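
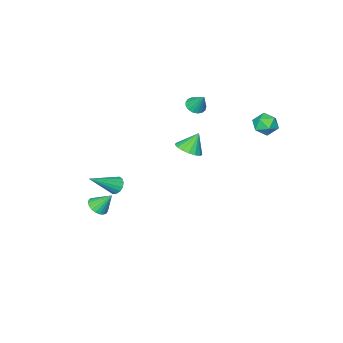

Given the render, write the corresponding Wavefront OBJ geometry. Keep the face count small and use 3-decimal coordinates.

v 3.231 -1.629 -0.745
v 3.511 -1.278 -1.027
v 4.649 -1.951 0.265
v 3.4 -1.133 -0.823
v 3.243 -1.12 -0.598
v 3.083 -1.243 -0.413
v 2.962 -1.47 -0.316
v 2.914 -1.739 -0.335
v 2.951 -1.979 -0.463
v 3.062 -2.125 -0.666
v 3.219 -2.138 -0.891
v 3.379 -2.015 -1.076
v 3.5 -1.788 -1.173
v 3.548 -1.518 -1.155
v -2.791 -2.408 1.914
v -2.235 -2.37 1.862
v -2.749 -1.772 2.846
v -2.327 -2.16 1.723
v -2.525 -2.007 1.628
v -2.784 -1.946 1.598
v -3.045 -1.991 1.64
v -3.248 -2.132 1.745
v -3.346 -2.335 1.889
v -3.317 -2.556 2.038
v -3.167 -2.743 2.159
v -2.932 -2.853 2.224
v -2.664 -2.861 2.217
v -2.425 -2.766 2.141
v -2.27 -2.589 2.013
v -3.456 2.461 3.012
v -3.102 3.017 2.735
v -2.478 1.843 3.025
v -2.124 2.399 2.748
v -2.373 2.431 3.417
v -2.978 2.813 3.409
v -2.602 2.047 2.351
v -3.207 2.429 2.343
v -2.574 2.761 2.327
v -2.432 2.999 2.986
v -3.148 1.861 2.774
v -3.006 2.099 3.433
v -2.538 -2.658 -1.388
v -2.043 -3.134 -1.04
v -3.122 -2.522 -0.372
v -1.891 -2.801 -0.997
v -1.886 -2.436 -1.044
v -2.031 -2.121 -1.169
v -2.293 -1.929 -1.345
v -2.61 -1.905 -1.53
v -2.911 -2.052 -1.683
v -3.126 -2.339 -1.769
v -3.207 -2.698 -1.767
v -3.135 -3.049 -1.679
v -2.925 -3.31 -1.524
v -2.627 -3.421 -1.337
v -2.309 -3.358 -1.163
v 3.282 -2.955 -2.977
v 3.823 -2.983 -2.718
v 2.878 -2.365 -2.063
v 3.839 -2.771 -2.848
v 3.759 -2.591 -3.001
v 3.596 -2.473 -3.149
v 3.379 -2.439 -3.267
v 3.145 -2.494 -3.335
v 2.935 -2.628 -3.341
v 2.785 -2.819 -3.284
v 2.721 -3.034 -3.174
v 2.754 -3.235 -3.03
v 2.879 -3.387 -2.876
v 3.073 -3.465 -2.74
v 3.303 -3.454 -2.645
v 3.53 -3.357 -2.607
v 3.714 -3.191 -2.633
f 2 1 4
f 2 4 3
f 4 1 5
f 4 5 3
f 5 1 6
f 5 6 3
f 6 1 7
f 6 7 3
f 7 1 8
f 7 8 3
f 8 1 9
f 8 9 3
f 9 1 10
f 9 10 3
f 10 1 11
f 10 11 3
f 11 1 12
f 11 12 3
f 12 1 13
f 12 13 3
f 13 1 14
f 13 14 3
f 14 1 2
f 14 2 3
f 16 15 18
f 16 18 17
f 18 15 19
f 18 19 17
f 19 15 20
f 19 20 17
f 20 15 21
f 20 21 17
f 21 15 22
f 21 22 17
f 22 15 23
f 22 23 17
f 23 15 24
f 23 24 17
f 24 15 25
f 24 25 17
f 25 15 26
f 25 26 17
f 26 15 27
f 26 27 17
f 27 15 28
f 27 28 17
f 28 15 29
f 28 29 17
f 29 15 16
f 29 16 17
f 30 41 35
f 30 35 31
f 30 31 37
f 30 37 40
f 30 40 41
f 31 35 39
f 35 41 34
f 41 40 32
f 40 37 36
f 37 31 38
f 33 39 34
f 33 34 32
f 33 32 36
f 33 36 38
f 33 38 39
f 34 39 35
f 32 34 41
f 36 32 40
f 38 36 37
f 39 38 31
f 43 42 45
f 43 45 44
f 45 42 46
f 45 46 44
f 46 42 47
f 46 47 44
f 47 42 48
f 47 48 44
f 48 42 49
f 48 49 44
f 49 42 50
f 49 50 44
f 50 42 51
f 50 51 44
f 51 42 52
f 51 52 44
f 52 42 53
f 52 53 44
f 53 42 54
f 53 54 44
f 54 42 55
f 54 55 44
f 55 42 56
f 55 56 44
f 56 42 43
f 56 43 44
f 58 57 60
f 58 60 59
f 60 57 61
f 60 61 59
f 61 57 62
f 61 62 59
f 62 57 63
f 62 63 59
f 63 57 64
f 63 64 59
f 64 57 65
f 64 65 59
f 65 57 66
f 65 66 59
f 66 57 67
f 66 67 59
f 67 57 68
f 67 68 59
f 68 57 69
f 68 69 59
f 69 57 70
f 69 70 59
f 70 57 71
f 70 71 59
f 71 57 72
f 71 72 59
f 72 57 73
f 72 73 59
f 73 57 58
f 73 58 59



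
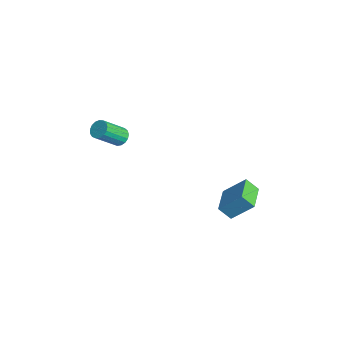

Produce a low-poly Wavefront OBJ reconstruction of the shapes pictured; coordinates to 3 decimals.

v -4.049 -2.05 2.659
v -3.643 -2.388 2.247
v -3.405 -3.809 3.649
v -3.811 -3.47 4.061
v -3.445 -2.195 2.409
v -3.207 -3.616 3.811
v -3.385 -1.969 2.628
v -3.147 -3.39 4.03
v -3.477 -1.761 2.854
v -3.239 -3.182 4.256
v -3.7 -1.619 3.036
v -3.462 -3.04 4.438
v -4.003 -1.576 3.131
v -3.765 -2.997 4.533
v -4.317 -1.642 3.118
v -4.079 -3.062 4.52
v -4.569 -1.8 3
v -4.331 -3.221 4.402
v -4.702 -2.016 2.804
v -4.464 -3.437 4.206
v -4.686 -2.24 2.574
v -4.448 -3.661 3.976
v -4.523 -2.42 2.364
v -4.285 -3.841 3.766
v -4.252 -2.515 2.222
v -4.014 -3.936 3.624
v -3.934 -2.504 2.18
v -3.697 -3.924 3.582
v 2.875 2.486 0.918
v 2.448 1.867 1.679
v 3.519 3.638 2.215
v 3.092 3.019 2.976
v 4.428 1.521 1.004
v 4.001 0.902 1.765
v 5.072 2.673 2.301
v 4.645 2.054 3.062
f 2 1 5
f 2 5 3
f 3 5 6
f 3 6 4
f 5 1 7
f 5 7 6
f 6 7 8
f 6 8 4
f 7 1 9
f 7 9 8
f 8 9 10
f 8 10 4
f 9 1 11
f 9 11 10
f 10 11 12
f 10 12 4
f 11 1 13
f 11 13 12
f 12 13 14
f 12 14 4
f 13 1 15
f 13 15 14
f 14 15 16
f 14 16 4
f 15 1 17
f 15 17 16
f 16 17 18
f 16 18 4
f 17 1 19
f 17 19 18
f 18 19 20
f 18 20 4
f 19 1 21
f 19 21 20
f 20 21 22
f 20 22 4
f 21 1 23
f 21 23 22
f 22 23 24
f 22 24 4
f 23 1 25
f 23 25 24
f 24 25 26
f 24 26 4
f 25 1 27
f 25 27 26
f 26 27 28
f 26 28 4
f 27 1 2
f 27 2 28
f 28 2 3
f 28 3 4
f 30 32 29
f 33 30 29
f 29 32 31
f 31 33 29
f 30 36 32
f 34 30 33
f 34 36 30
f 32 36 31
f 35 33 31
f 31 36 35
f 35 34 33
f 36 34 35



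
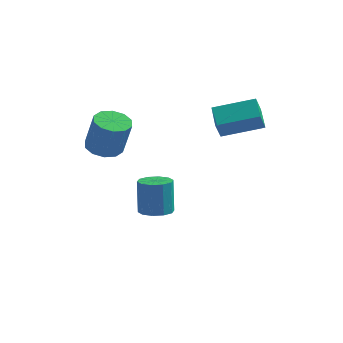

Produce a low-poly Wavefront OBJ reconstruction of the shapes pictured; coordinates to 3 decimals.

v -1.215 -2.926 1.991
v -0.543 -3.374 1.76
v -0.072 -3.542 3.458
v -0.745 -3.094 3.689
v -0.406 -2.874 1.772
v 0.065 -3.041 3.47
v -0.578 -2.393 1.867
v -0.107 -2.561 3.565
v -0.994 -2.116 2.009
v -0.523 -2.284 3.707
v -1.494 -2.149 2.145
v -1.023 -2.316 3.843
v -1.888 -2.478 2.222
v -1.417 -2.646 3.92
v -2.025 -2.979 2.21
v -1.554 -3.146 3.908
v -1.853 -3.459 2.115
v -1.382 -3.627 3.813
v -1.437 -3.736 1.973
v -0.966 -3.904 3.671
v -0.937 -3.704 1.837
v -0.466 -3.871 3.535
v 0.368 -0.811 -2.955
v 1.089 -0.489 -2.961
v 0.933 -0.107 -1.291
v 0.212 -0.429 -1.285
v 0.767 -0.139 -3.071
v 0.611 0.243 -1.401
v 0.292 -0.046 -3.137
v 0.136 0.336 -1.467
v -0.154 -0.245 -3.133
v -0.31 0.137 -1.463
v -0.4 -0.66 -3.061
v -0.556 -0.278 -1.391
v -0.353 -1.133 -2.949
v -0.509 -0.751 -1.279
v -0.031 -1.483 -2.839
v -0.187 -1.101 -1.169
v 0.444 -1.576 -2.773
v 0.288 -1.194 -1.103
v 0.89 -1.377 -2.777
v 0.734 -0.995 -1.107
v 1.136 -0.962 -2.849
v 0.98 -0.58 -1.179
v 3.195 -0.692 2.123
v 3.068 -1.087 2.967
v 2.715 0.399 2.561
v 2.588 0.005 3.405
v 4.972 -0.125 2.655
v 4.845 -0.519 3.499
v 4.492 0.967 3.093
v 4.365 0.572 3.937
f 2 1 5
f 2 5 3
f 3 5 6
f 3 6 4
f 5 1 7
f 5 7 6
f 6 7 8
f 6 8 4
f 7 1 9
f 7 9 8
f 8 9 10
f 8 10 4
f 9 1 11
f 9 11 10
f 10 11 12
f 10 12 4
f 11 1 13
f 11 13 12
f 12 13 14
f 12 14 4
f 13 1 15
f 13 15 14
f 14 15 16
f 14 16 4
f 15 1 17
f 15 17 16
f 16 17 18
f 16 18 4
f 17 1 19
f 17 19 18
f 18 19 20
f 18 20 4
f 19 1 21
f 19 21 20
f 20 21 22
f 20 22 4
f 21 1 2
f 21 2 22
f 22 2 3
f 22 3 4
f 24 23 27
f 24 27 25
f 25 27 28
f 25 28 26
f 27 23 29
f 27 29 28
f 28 29 30
f 28 30 26
f 29 23 31
f 29 31 30
f 30 31 32
f 30 32 26
f 31 23 33
f 31 33 32
f 32 33 34
f 32 34 26
f 33 23 35
f 33 35 34
f 34 35 36
f 34 36 26
f 35 23 37
f 35 37 36
f 36 37 38
f 36 38 26
f 37 23 39
f 37 39 38
f 38 39 40
f 38 40 26
f 39 23 41
f 39 41 40
f 40 41 42
f 40 42 26
f 41 23 43
f 41 43 42
f 42 43 44
f 42 44 26
f 43 23 24
f 43 24 44
f 44 24 25
f 44 25 26
f 46 48 45
f 49 46 45
f 45 48 47
f 47 49 45
f 46 52 48
f 50 46 49
f 50 52 46
f 48 52 47
f 51 49 47
f 47 52 51
f 51 50 49
f 52 50 51



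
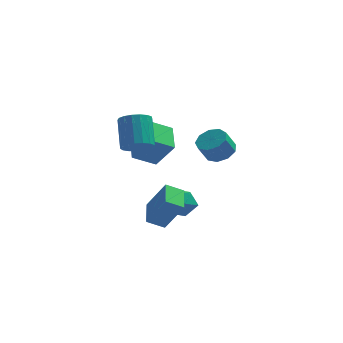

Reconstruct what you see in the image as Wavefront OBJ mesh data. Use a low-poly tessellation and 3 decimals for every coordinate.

v -1.77 -0.367 2.078
v -1.035 -0.784 2.611
v -1.294 0.709 4.136
v -2.03 1.127 3.602
v -0.809 -0.464 2.336
v -1.069 1.03 3.861
v -0.804 -0.121 2.002
v -1.063 1.372 3.527
v -1.02 0.165 1.685
v -1.279 1.658 3.209
v -1.408 0.329 1.458
v -1.667 1.823 2.982
v -1.879 0.334 1.373
v -2.138 1.828 2.897
v -2.325 0.179 1.449
v -2.584 1.672 2.974
v -2.644 -0.102 1.67
v -2.903 1.392 3.194
v -2.763 -0.443 1.984
v -3.022 1.05 3.508
v -2.655 -0.767 2.319
v -2.914 0.727 3.844
v -2.343 -0.999 2.599
v -2.603 0.495 4.124
v -1.901 -1.086 2.76
v -2.16 0.407 4.285
v -1.429 -1.008 2.764
v -1.688 0.485 4.289
v -0.012 -4.357 -2.068
v -1.027 -4.534 -1.513
v -0.097 -2.701 -1.694
v -1.112 -2.878 -1.14
v 1.072 -4.722 -0.2
v 0.057 -4.899 0.354
v 0.987 -3.066 0.173
v -0.028 -3.243 0.728
v -0.942 2.812 -1.089
v -2.33 2.363 -0.296
v -1.171 4.65 -0.449
v -2.559 4.201 0.344
v 0.179 2.359 0.616
v -1.209 1.91 1.409
v -0.05 4.197 1.256
v -1.438 3.748 2.049
v 0.365 1.233 -3.327
v 1.16 0.62 -3.733
v 0.14 0.08 -2.027
v 0.935 -0.533 -2.433
v 1.164 0.429 -1.991
v 1.304 1.141 -2.795
v -0.004 -0.441 -2.965
v 0.136 0.271 -3.769
v 0.932 -0.415 -3.509
v 1.654 0.123 -2.907
v -0.354 0.577 -2.853
v 0.368 1.115 -2.251
v 2.963 -2.326 2.978
v 3.785 -2.763 3.212
v 3.259 -3.152 4.336
v 2.437 -2.714 4.102
v 3.791 -2.143 3.429
v 3.265 -2.532 4.552
v 3.409 -1.609 3.435
v 2.883 -1.997 4.558
v 2.819 -1.41 3.227
v 2.293 -1.798 4.351
v 2.296 -1.64 2.903
v 1.77 -2.028 4.027
v 2.085 -2.19 2.614
v 1.559 -2.578 3.738
v 2.285 -2.804 2.495
v 1.759 -3.193 3.619
v 2.802 -3.195 2.603
v 2.276 -3.583 3.726
v 3.395 -3.178 2.886
v 2.868 -3.567 4.009
f 2 1 5
f 2 5 3
f 3 5 6
f 3 6 4
f 5 1 7
f 5 7 6
f 6 7 8
f 6 8 4
f 7 1 9
f 7 9 8
f 8 9 10
f 8 10 4
f 9 1 11
f 9 11 10
f 10 11 12
f 10 12 4
f 11 1 13
f 11 13 12
f 12 13 14
f 12 14 4
f 13 1 15
f 13 15 14
f 14 15 16
f 14 16 4
f 15 1 17
f 15 17 16
f 16 17 18
f 16 18 4
f 17 1 19
f 17 19 18
f 18 19 20
f 18 20 4
f 19 1 21
f 19 21 20
f 20 21 22
f 20 22 4
f 21 1 23
f 21 23 22
f 22 23 24
f 22 24 4
f 23 1 25
f 23 25 24
f 24 25 26
f 24 26 4
f 25 1 27
f 25 27 26
f 26 27 28
f 26 28 4
f 27 1 2
f 27 2 28
f 28 2 3
f 28 3 4
f 30 32 29
f 33 30 29
f 29 32 31
f 31 33 29
f 30 36 32
f 34 30 33
f 34 36 30
f 32 36 31
f 35 33 31
f 31 36 35
f 35 34 33
f 36 34 35
f 38 40 37
f 41 38 37
f 37 40 39
f 39 41 37
f 38 44 40
f 42 38 41
f 42 44 38
f 40 44 39
f 43 41 39
f 39 44 43
f 43 42 41
f 44 42 43
f 45 56 50
f 45 50 46
f 45 46 52
f 45 52 55
f 45 55 56
f 46 50 54
f 50 56 49
f 56 55 47
f 55 52 51
f 52 46 53
f 48 54 49
f 48 49 47
f 48 47 51
f 48 51 53
f 48 53 54
f 49 54 50
f 47 49 56
f 51 47 55
f 53 51 52
f 54 53 46
f 58 57 61
f 58 61 59
f 59 61 62
f 59 62 60
f 61 57 63
f 61 63 62
f 62 63 64
f 62 64 60
f 63 57 65
f 63 65 64
f 64 65 66
f 64 66 60
f 65 57 67
f 65 67 66
f 66 67 68
f 66 68 60
f 67 57 69
f 67 69 68
f 68 69 70
f 68 70 60
f 69 57 71
f 69 71 70
f 70 71 72
f 70 72 60
f 71 57 73
f 71 73 72
f 72 73 74
f 72 74 60
f 73 57 75
f 73 75 74
f 74 75 76
f 74 76 60
f 75 57 58
f 75 58 76
f 76 58 59
f 76 59 60



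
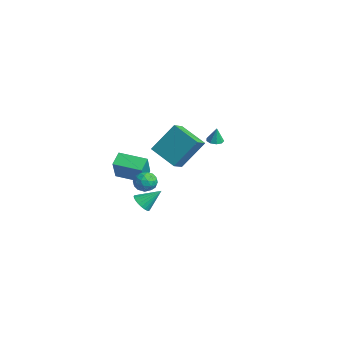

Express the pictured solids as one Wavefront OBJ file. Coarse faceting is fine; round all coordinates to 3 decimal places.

v -3.71 -1.928 -2.281
v -4.312 -1.316 -1.729
v -2.543 -0.564 -2.519
v -3.145 0.047 -1.967
v -2.815 -2.427 -0.753
v -3.417 -1.816 -0.201
v -1.648 -1.064 -0.991
v -2.25 -0.452 -0.439
v -2.945 -0.577 -4.475
v -2.284 -0.871 -4.376
v -2.595 0.537 -3.485
v -2.234 -0.694 -4.594
v -2.292 -0.499 -4.793
v -2.45 -0.316 -4.943
v -2.683 -0.172 -5.023
v -2.956 -0.09 -5.019
v -3.227 -0.083 -4.932
v -3.455 -0.15 -4.775
v -3.605 -0.283 -4.573
v -3.655 -0.46 -4.356
v -3.597 -0.655 -4.156
v -3.439 -0.838 -4.006
v -3.206 -0.982 -3.926
v -2.933 -1.064 -3.931
v -2.662 -1.071 -4.017
v -2.434 -1.004 -4.174
v 0.196 -1.283 -1.074
v 0.577 -1.026 -0.472
v 0.683 -2.394 -0.908
v 1.064 -2.137 -0.306
v 0.311 -2.205 -0.276
v 0.009 -1.518 -0.379
v 1.251 -1.902 -1.001
v 0.949 -1.215 -1.104
v 1.228 -1.408 -0.427
v 0.647 -1.596 0.021
v 0.613 -1.824 -1.401
v 0.032 -2.012 -0.953
v 0.344 -1.057 -0.788
v 0.916 -2.363 -0.592
v 0.474 -2.403 -0.575
v 0.697 -2.252 -0.221
v 0.01 -1.346 -0.733
v 0.234 -1.195 -0.379
v 0.077 -1.889 -0.264
v 1.026 -2.225 -1.001
v 1.25 -2.074 -0.647
v 0.563 -1.168 -1.159
v 0.786 -1.017 -0.805
v 1.183 -1.531 -1.116
v 0.95 -1.13 -0.407
v 1.237 -1.784 -0.31
v 1.347 -1.645 -0.718
v 1.17 -1.241 -0.778
v 0.609 -1.241 -0.144
v 0.895 -1.894 -0.046
v 0.452 -1.934 -0.029
v 0.275 -1.53 -0.09
v 0.992 -1.466 -0.118
v 0.365 -1.526 -1.334
v 0.651 -2.179 -1.236
v 0.985 -1.89 -1.29
v 0.808 -1.486 -1.351
v 0.023 -1.636 -1.07
v 0.31 -2.29 -0.973
v 0.09 -2.179 -0.602
v -0.087 -1.775 -0.662
v 0.268 -1.954 -1.262
v 0.142 2.791 1.601
v 0.641 2.66 1.53
v 0.298 2.829 2.619
v 0.606 3.014 1.522
v 0.354 3.263 1.551
v 0.004 3.292 1.604
v -0.282 3.087 1.655
v -0.369 2.743 1.681
v -0.217 2.421 1.67
v 0.104 2.273 1.626
v 0.442 2.367 1.571
v 2.516 -2.074 2.888
v 2.745 -0.788 4.609
v 1.978 -1.385 2.445
v 2.206 -0.1 4.166
v 4.074 -1.34 2.134
v 4.302 -0.055 3.855
v 3.535 -0.652 1.691
v 3.764 0.634 3.412
f 2 4 1
f 5 2 1
f 1 4 3
f 3 5 1
f 2 8 4
f 6 2 5
f 6 8 2
f 4 8 3
f 7 5 3
f 3 8 7
f 7 6 5
f 8 6 7
f 10 9 12
f 10 12 11
f 12 9 13
f 12 13 11
f 13 9 14
f 13 14 11
f 14 9 15
f 14 15 11
f 15 9 16
f 15 16 11
f 16 9 17
f 16 17 11
f 17 9 18
f 17 18 11
f 18 9 19
f 18 19 11
f 19 9 20
f 19 20 11
f 20 9 21
f 20 21 11
f 21 9 22
f 21 22 11
f 22 9 23
f 22 23 11
f 23 9 24
f 23 24 11
f 24 9 25
f 24 25 11
f 25 9 26
f 25 26 11
f 26 9 10
f 26 10 11
f 27 64 43
f 64 38 67
f 43 67 32
f 64 67 43
f 27 43 39
f 43 32 44
f 39 44 28
f 43 44 39
f 27 39 48
f 39 28 49
f 48 49 34
f 39 49 48
f 27 48 60
f 48 34 63
f 60 63 37
f 48 63 60
f 27 60 64
f 60 37 68
f 64 68 38
f 60 68 64
f 28 44 55
f 44 32 58
f 55 58 36
f 44 58 55
f 32 67 45
f 67 38 66
f 45 66 31
f 67 66 45
f 38 68 65
f 68 37 61
f 65 61 29
f 68 61 65
f 37 63 62
f 63 34 50
f 62 50 33
f 63 50 62
f 34 49 54
f 49 28 51
f 54 51 35
f 49 51 54
f 30 56 42
f 56 36 57
f 42 57 31
f 56 57 42
f 30 42 40
f 42 31 41
f 40 41 29
f 42 41 40
f 30 40 47
f 40 29 46
f 47 46 33
f 40 46 47
f 30 47 52
f 47 33 53
f 52 53 35
f 47 53 52
f 30 52 56
f 52 35 59
f 56 59 36
f 52 59 56
f 31 57 45
f 57 36 58
f 45 58 32
f 57 58 45
f 29 41 65
f 41 31 66
f 65 66 38
f 41 66 65
f 33 46 62
f 46 29 61
f 62 61 37
f 46 61 62
f 35 53 54
f 53 33 50
f 54 50 34
f 53 50 54
f 36 59 55
f 59 35 51
f 55 51 28
f 59 51 55
f 70 69 72
f 70 72 71
f 72 69 73
f 72 73 71
f 73 69 74
f 73 74 71
f 74 69 75
f 74 75 71
f 75 69 76
f 75 76 71
f 76 69 77
f 76 77 71
f 77 69 78
f 77 78 71
f 78 69 79
f 78 79 71
f 79 69 70
f 79 70 71
f 81 83 80
f 84 81 80
f 80 83 82
f 82 84 80
f 81 87 83
f 85 81 84
f 85 87 81
f 83 87 82
f 86 84 82
f 82 87 86
f 86 85 84
f 87 85 86



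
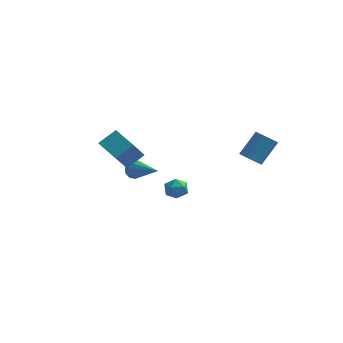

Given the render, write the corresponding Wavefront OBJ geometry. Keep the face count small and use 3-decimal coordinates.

v -0.765 -3.037 2.59
v -0.923 -3.967 3.769
v -1.995 -2.333 2.981
v -2.153 -3.263 4.16
v -0.147 -2.317 3.24
v -0.305 -3.247 4.419
v -1.377 -1.613 3.631
v -1.535 -2.543 4.81
v 3.527 2.736 0.911
v 4.122 2.453 0.875
v 4.648 3.401 2.092
v 4.053 3.684 2.129
v 4.148 2.663 0.7
v 4.674 3.611 1.917
v 4.066 2.886 0.562
v 4.593 3.834 1.779
v 3.891 3.082 0.484
v 4.418 4.03 1.701
v 3.653 3.219 0.48
v 4.18 4.167 1.697
v 3.394 3.273 0.551
v 3.92 4.221 1.768
v 3.157 3.233 0.684
v 3.683 4.181 1.901
v 2.984 3.108 0.857
v 3.511 4.056 2.074
v 2.905 2.918 1.039
v 3.432 3.866 2.256
v 2.934 2.697 1.198
v 3.46 3.645 2.416
v 3.065 2.482 1.309
v 3.591 3.43 2.526
v 3.276 2.312 1.35
v 3.802 3.26 2.567
v 3.53 2.215 1.316
v 4.057 3.163 2.533
v 3.784 2.208 1.212
v 4.31 3.155 2.429
v 3.993 2.292 1.056
v 4.52 3.24 2.273
v -3.355 3.818 -2.073
v -3.05 3.947 -2.609
v -1.645 2.962 -1.307
v -3.006 4.251 -2.369
v -3.094 4.389 -2.016
v -3.283 4.309 -1.685
v -3.499 4.042 -1.502
v -3.66 3.689 -1.537
v -3.704 3.386 -1.776
v -3.616 3.247 -2.129
v -3.427 3.327 -2.461
v -3.211 3.594 -2.644
v 0.096 0.929 -0.44
v 0.503 0.935 -1.003
v 0.337 -0.155 -0.277
v 0.744 -0.149 -0.84
v 0.933 0.201 -0.271
v 0.784 0.871 -0.372
v 0.056 -0.091 -0.908
v -0.093 0.579 -1.009
v 0.478 0.305 -1.292
v 1.02 0.485 -0.898
v -0.18 0.295 -0.382
v 0.362 0.475 0.012
f 2 4 1
f 5 2 1
f 1 4 3
f 3 5 1
f 2 8 4
f 6 2 5
f 6 8 2
f 4 8 3
f 7 5 3
f 3 8 7
f 7 6 5
f 8 6 7
f 10 9 13
f 10 13 11
f 11 13 14
f 11 14 12
f 13 9 15
f 13 15 14
f 14 15 16
f 14 16 12
f 15 9 17
f 15 17 16
f 16 17 18
f 16 18 12
f 17 9 19
f 17 19 18
f 18 19 20
f 18 20 12
f 19 9 21
f 19 21 20
f 20 21 22
f 20 22 12
f 21 9 23
f 21 23 22
f 22 23 24
f 22 24 12
f 23 9 25
f 23 25 24
f 24 25 26
f 24 26 12
f 25 9 27
f 25 27 26
f 26 27 28
f 26 28 12
f 27 9 29
f 27 29 28
f 28 29 30
f 28 30 12
f 29 9 31
f 29 31 30
f 30 31 32
f 30 32 12
f 31 9 33
f 31 33 32
f 32 33 34
f 32 34 12
f 33 9 35
f 33 35 34
f 34 35 36
f 34 36 12
f 35 9 37
f 35 37 36
f 36 37 38
f 36 38 12
f 37 9 39
f 37 39 38
f 38 39 40
f 38 40 12
f 39 9 10
f 39 10 40
f 40 10 11
f 40 11 12
f 42 41 44
f 42 44 43
f 44 41 45
f 44 45 43
f 45 41 46
f 45 46 43
f 46 41 47
f 46 47 43
f 47 41 48
f 47 48 43
f 48 41 49
f 48 49 43
f 49 41 50
f 49 50 43
f 50 41 51
f 50 51 43
f 51 41 52
f 51 52 43
f 52 41 42
f 52 42 43
f 53 64 58
f 53 58 54
f 53 54 60
f 53 60 63
f 53 63 64
f 54 58 62
f 58 64 57
f 64 63 55
f 63 60 59
f 60 54 61
f 56 62 57
f 56 57 55
f 56 55 59
f 56 59 61
f 56 61 62
f 57 62 58
f 55 57 64
f 59 55 63
f 61 59 60
f 62 61 54



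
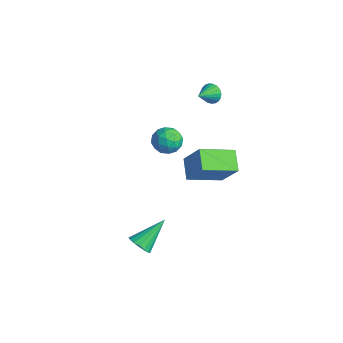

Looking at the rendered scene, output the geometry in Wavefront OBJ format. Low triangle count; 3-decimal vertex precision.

v 3.502 -4.756 -2.502
v 4.193 -4.871 -2.263
v 3.338 -3.124 -1.238
v 4.234 -4.653 -2.54
v 4.107 -4.458 -2.807
v 3.842 -4.332 -3.005
v 3.498 -4.303 -3.087
v 3.156 -4.377 -3.035
v 2.893 -4.538 -2.861
v 2.769 -4.749 -2.605
v 2.814 -4.962 -2.325
v 3.016 -5.127 -2.086
v 3.329 -5.207 -1.942
v 3.682 -5.184 -1.926
v 3.994 -5.062 -2.042
v 0.824 -0.522 0.73
v 1.981 -0.228 2.359
v 1.241 1.451 0.077
v 2.399 1.745 1.706
v 1.921 -0.985 0.034
v 3.079 -0.691 1.663
v 2.339 0.988 -0.619
v 3.496 1.282 1.01
v -3.058 3.519 1.681
v -2.754 3.345 1.087
v -2.662 2.441 2.199
v -2.544 3.487 1.222
v -2.423 3.634 1.436
v -2.412 3.762 1.693
v -2.512 3.847 1.947
v -2.707 3.876 2.156
v -2.963 3.843 2.283
v -3.235 3.754 2.305
v -3.476 3.625 2.219
v -3.645 3.477 2.041
v -3.712 3.336 1.8
v -3.667 3.227 1.538
v -3.516 3.169 1.302
v -3.285 3.171 1.13
v -3.016 3.233 1.054
v -1.566 0.174 0.978
v -1.085 0.06 0.196
v -0.935 -1.06 1.544
v -0.454 -1.174 0.762
v -0.259 -0.468 1.328
v -0.649 0.295 0.977
v -1.371 -1.295 0.763
v -1.761 -0.532 0.412
v -0.964 -0.847 0.063
v -0.277 -0.336 0.412
v -1.743 -0.664 1.328
v -1.056 -0.153 1.677
v -1.381 0.225 0.537
v -0.639 -1.225 1.203
v -0.525 -0.81 1.535
v -0.242 -0.877 1.076
v -1.124 0.363 0.996
v -0.841 0.297 0.537
v -0.356 -0.014 1.202
v -1.179 -1.297 1.203
v -0.896 -1.363 0.744
v -1.778 -0.123 0.664
v -1.495 -0.19 0.205
v -1.664 -0.986 0.538
v -1.027 -0.375 -0.001
v -0.656 -1.1 0.332
v -1.196 -1.172 0.332
v -1.425 -0.723 0.127
v -0.623 -0.074 0.204
v -0.252 -0.799 0.537
v -0.138 -0.384 0.87
v -0.367 0.064 0.664
v -0.552 -0.608 0.126
v -1.768 -0.201 1.203
v -1.397 -0.926 1.536
v -1.653 -1.064 1.076
v -1.882 -0.616 0.87
v -1.364 0.1 1.408
v -0.993 -0.625 1.741
v -0.595 -0.277 1.613
v -0.824 0.172 1.408
v -1.468 -0.392 1.614
f 2 1 4
f 2 4 3
f 4 1 5
f 4 5 3
f 5 1 6
f 5 6 3
f 6 1 7
f 6 7 3
f 7 1 8
f 7 8 3
f 8 1 9
f 8 9 3
f 9 1 10
f 9 10 3
f 10 1 11
f 10 11 3
f 11 1 12
f 11 12 3
f 12 1 13
f 12 13 3
f 13 1 14
f 13 14 3
f 14 1 15
f 14 15 3
f 15 1 2
f 15 2 3
f 17 19 16
f 20 17 16
f 16 19 18
f 18 20 16
f 17 23 19
f 21 17 20
f 21 23 17
f 19 23 18
f 22 20 18
f 18 23 22
f 22 21 20
f 23 21 22
f 25 24 27
f 25 27 26
f 27 24 28
f 27 28 26
f 28 24 29
f 28 29 26
f 29 24 30
f 29 30 26
f 30 24 31
f 30 31 26
f 31 24 32
f 31 32 26
f 32 24 33
f 32 33 26
f 33 24 34
f 33 34 26
f 34 24 35
f 34 35 26
f 35 24 36
f 35 36 26
f 36 24 37
f 36 37 26
f 37 24 38
f 37 38 26
f 38 24 39
f 38 39 26
f 39 24 40
f 39 40 26
f 40 24 25
f 40 25 26
f 41 78 57
f 78 52 81
f 57 81 46
f 78 81 57
f 41 57 53
f 57 46 58
f 53 58 42
f 57 58 53
f 41 53 62
f 53 42 63
f 62 63 48
f 53 63 62
f 41 62 74
f 62 48 77
f 74 77 51
f 62 77 74
f 41 74 78
f 74 51 82
f 78 82 52
f 74 82 78
f 42 58 69
f 58 46 72
f 69 72 50
f 58 72 69
f 46 81 59
f 81 52 80
f 59 80 45
f 81 80 59
f 52 82 79
f 82 51 75
f 79 75 43
f 82 75 79
f 51 77 76
f 77 48 64
f 76 64 47
f 77 64 76
f 48 63 68
f 63 42 65
f 68 65 49
f 63 65 68
f 44 70 56
f 70 50 71
f 56 71 45
f 70 71 56
f 44 56 54
f 56 45 55
f 54 55 43
f 56 55 54
f 44 54 61
f 54 43 60
f 61 60 47
f 54 60 61
f 44 61 66
f 61 47 67
f 66 67 49
f 61 67 66
f 44 66 70
f 66 49 73
f 70 73 50
f 66 73 70
f 45 71 59
f 71 50 72
f 59 72 46
f 71 72 59
f 43 55 79
f 55 45 80
f 79 80 52
f 55 80 79
f 47 60 76
f 60 43 75
f 76 75 51
f 60 75 76
f 49 67 68
f 67 47 64
f 68 64 48
f 67 64 68
f 50 73 69
f 73 49 65
f 69 65 42
f 73 65 69



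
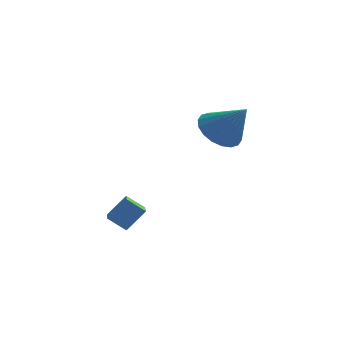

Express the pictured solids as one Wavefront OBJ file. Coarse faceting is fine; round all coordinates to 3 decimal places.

v -1.261 -1.554 -3.636
v -0.514 -1.235 -2.739
v -1.339 -0.294 -4.02
v -0.591 0.025 -3.123
v -0.509 -1.685 -4.217
v 0.239 -1.366 -3.32
v -0.586 -0.425 -4.601
v 0.161 -0.106 -3.704
v 3.114 -0.065 0.603
v 3.55 -0.759 -0.054
v 4.146 -0.735 1.997
v 3.835 -0.39 -0.088
v 3.977 0.043 0.015
v 3.948 0.455 0.234
v 3.754 0.763 0.526
v 3.433 0.908 0.833
v 3.048 0.86 1.095
v 2.677 0.628 1.259
v 2.392 0.259 1.293
v 2.25 -0.174 1.19
v 2.279 -0.586 0.971
v 2.474 -0.894 0.679
v 2.795 -1.039 0.372
v 3.179 -0.991 0.11
f 2 4 1
f 5 2 1
f 1 4 3
f 3 5 1
f 2 8 4
f 6 2 5
f 6 8 2
f 4 8 3
f 7 5 3
f 3 8 7
f 7 6 5
f 8 6 7
f 10 9 12
f 10 12 11
f 12 9 13
f 12 13 11
f 13 9 14
f 13 14 11
f 14 9 15
f 14 15 11
f 15 9 16
f 15 16 11
f 16 9 17
f 16 17 11
f 17 9 18
f 17 18 11
f 18 9 19
f 18 19 11
f 19 9 20
f 19 20 11
f 20 9 21
f 20 21 11
f 21 9 22
f 21 22 11
f 22 9 23
f 22 23 11
f 23 9 24
f 23 24 11
f 24 9 10
f 24 10 11



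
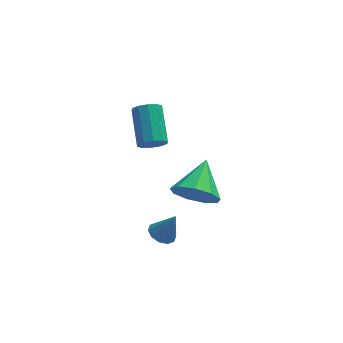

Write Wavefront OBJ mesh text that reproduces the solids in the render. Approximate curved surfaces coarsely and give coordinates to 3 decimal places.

v -0.371 -1.437 -2.328
v 0.53 -1.55 -2.893
v 0.311 0.037 -1.532
v 0.056 -1.131 -3.261
v -0.619 -0.856 -3.192
v -1.178 -0.853 -2.719
v -1.359 -1.123 -2.064
v -1.078 -1.54 -1.532
v -0.467 -1.909 -1.373
v 0.19 -2.058 -1.661
v 0.583 -1.916 -2.261
v -1.901 -2.766 -3.294
v -1.34 -2.788 -3.556
v -1.359 -2.834 -2.126
v -1.427 -2.42 -3.494
v -1.696 -2.184 -3.356
v -2.043 -2.171 -3.194
v -2.336 -2.385 -3.071
v -2.463 -2.744 -3.032
v -2.375 -3.112 -3.094
v -2.107 -3.348 -3.233
v -1.76 -3.361 -3.394
v -1.467 -3.148 -3.518
v -1.716 1.559 -1.722
v -1.323 1.295 -1.263
v -1.351 2.897 -0.318
v -1.744 3.161 -0.778
v -1.086 1.467 -1.547
v -1.114 3.069 -0.603
v -1.091 1.674 -1.899
v -1.119 3.276 -0.954
v -1.334 1.837 -2.183
v -1.362 3.439 -1.238
v -1.723 1.894 -2.291
v -1.751 3.496 -1.346
v -2.109 1.823 -2.182
v -2.137 3.425 -1.237
v -2.346 1.651 -1.897
v -2.374 3.253 -0.953
v -2.341 1.444 -1.546
v -2.369 3.046 -0.601
v -2.098 1.281 -1.262
v -2.126 2.883 -0.317
v -1.709 1.224 -1.154
v -1.737 2.826 -0.209
f 2 1 4
f 2 4 3
f 4 1 5
f 4 5 3
f 5 1 6
f 5 6 3
f 6 1 7
f 6 7 3
f 7 1 8
f 7 8 3
f 8 1 9
f 8 9 3
f 9 1 10
f 9 10 3
f 10 1 11
f 10 11 3
f 11 1 2
f 11 2 3
f 13 12 15
f 13 15 14
f 15 12 16
f 15 16 14
f 16 12 17
f 16 17 14
f 17 12 18
f 17 18 14
f 18 12 19
f 18 19 14
f 19 12 20
f 19 20 14
f 20 12 21
f 20 21 14
f 21 12 22
f 21 22 14
f 22 12 23
f 22 23 14
f 23 12 13
f 23 13 14
f 25 24 28
f 25 28 26
f 26 28 29
f 26 29 27
f 28 24 30
f 28 30 29
f 29 30 31
f 29 31 27
f 30 24 32
f 30 32 31
f 31 32 33
f 31 33 27
f 32 24 34
f 32 34 33
f 33 34 35
f 33 35 27
f 34 24 36
f 34 36 35
f 35 36 37
f 35 37 27
f 36 24 38
f 36 38 37
f 37 38 39
f 37 39 27
f 38 24 40
f 38 40 39
f 39 40 41
f 39 41 27
f 40 24 42
f 40 42 41
f 41 42 43
f 41 43 27
f 42 24 44
f 42 44 43
f 43 44 45
f 43 45 27
f 44 24 25
f 44 25 45
f 45 25 26
f 45 26 27



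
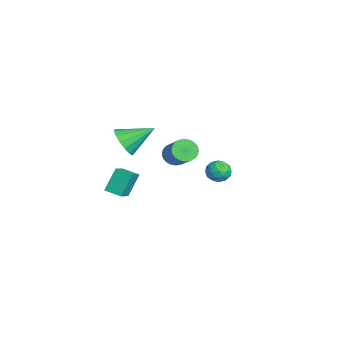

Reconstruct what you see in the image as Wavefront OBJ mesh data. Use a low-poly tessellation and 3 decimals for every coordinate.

v -2.366 1.871 -3.115
v -1.894 1.392 -2.79
v -3.286 1.128 -2.87
v -2.814 0.649 -2.545
v -2.958 1.308 -2.224
v -2.389 1.767 -2.376
v -2.791 0.753 -3.284
v -2.222 1.212 -3.436
v -2.157 0.701 -2.895
v -2.259 1.045 -2.24
v -2.921 1.475 -3.42
v -3.023 1.819 -2.765
v -2.049 1.696 -2.974
v -3.131 0.824 -2.686
v -3.215 1.211 -2.498
v -2.938 0.929 -2.307
v -2.34 1.917 -2.73
v -2.062 1.636 -2.54
v -2.688 1.586 -2.207
v -3.118 0.884 -3.12
v -2.84 0.603 -2.93
v -2.242 1.591 -3.353
v -1.965 1.309 -3.162
v -2.492 0.934 -3.453
v -1.926 1.009 -2.845
v -2.467 0.573 -2.701
v -2.454 0.634 -3.135
v -2.119 0.903 -3.224
v -1.986 1.211 -2.46
v -2.527 0.775 -2.316
v -2.612 1.162 -2.127
v -2.277 1.431 -2.216
v -2.141 0.805 -2.521
v -2.653 1.745 -3.344
v -3.194 1.309 -3.2
v -2.903 1.089 -3.444
v -2.568 1.358 -3.533
v -2.713 1.947 -2.959
v -3.254 1.511 -2.815
v -3.061 1.617 -2.436
v -2.726 1.886 -2.525
v -3.039 1.715 -3.139
v -3.118 -4.335 -4.116
v -2.106 -4.817 -3.477
v -3.617 -3.676 -2.829
v -2.604 -4.158 -2.19
v -2.596 -3.522 -4.33
v -1.583 -4.004 -3.691
v -3.094 -2.863 -3.043
v -2.082 -3.345 -2.404
v 3.163 -1.83 2.034
v 3.517 -2.328 1.737
v 4.752 -2.028 2.709
v 4.397 -1.53 3.006
v 3.585 -2.12 1.587
v 4.82 -1.82 2.559
v 3.588 -1.868 1.505
v 4.823 -1.568 2.477
v 3.527 -1.61 1.503
v 4.762 -1.31 2.476
v 3.41 -1.385 1.583
v 4.645 -1.085 2.555
v 3.255 -1.228 1.731
v 4.49 -0.929 2.703
v 3.087 -1.163 1.925
v 4.321 -0.863 2.897
v 2.929 -1.199 2.136
v 4.164 -0.9 3.108
v 2.808 -1.332 2.331
v 4.043 -1.032 3.303
v 2.74 -1.54 2.481
v 3.975 -1.24 3.453
v 2.737 -1.792 2.563
v 3.972 -1.492 3.535
v 2.798 -2.05 2.564
v 4.033 -1.75 3.537
v 2.915 -2.275 2.485
v 4.15 -1.975 3.457
v 3.07 -2.431 2.337
v 4.305 -2.132 3.309
v 3.239 -2.497 2.143
v 4.473 -2.197 3.115
v 3.396 -2.46 1.932
v 4.631 -2.161 2.904
v 0.207 -4.024 1.377
v 0.76 -3.645 0.718
v 0.213 -2.456 2.283
v 0.306 -3.556 0.568
v -0.175 -3.593 0.634
v -0.553 -3.745 0.9
v -0.727 -3.972 1.293
v -0.652 -4.213 1.709
v -0.345 -4.403 2.036
v 0.109 -4.491 2.187
v 0.589 -4.454 2.12
v 0.968 -4.302 1.855
v 1.142 -4.075 1.461
v 1.066 -3.835 1.045
f 1 38 17
f 38 12 41
f 17 41 6
f 38 41 17
f 1 17 13
f 17 6 18
f 13 18 2
f 17 18 13
f 1 13 22
f 13 2 23
f 22 23 8
f 13 23 22
f 1 22 34
f 22 8 37
f 34 37 11
f 22 37 34
f 1 34 38
f 34 11 42
f 38 42 12
f 34 42 38
f 2 18 29
f 18 6 32
f 29 32 10
f 18 32 29
f 6 41 19
f 41 12 40
f 19 40 5
f 41 40 19
f 12 42 39
f 42 11 35
f 39 35 3
f 42 35 39
f 11 37 36
f 37 8 24
f 36 24 7
f 37 24 36
f 8 23 28
f 23 2 25
f 28 25 9
f 23 25 28
f 4 30 16
f 30 10 31
f 16 31 5
f 30 31 16
f 4 16 14
f 16 5 15
f 14 15 3
f 16 15 14
f 4 14 21
f 14 3 20
f 21 20 7
f 14 20 21
f 4 21 26
f 21 7 27
f 26 27 9
f 21 27 26
f 4 26 30
f 26 9 33
f 30 33 10
f 26 33 30
f 5 31 19
f 31 10 32
f 19 32 6
f 31 32 19
f 3 15 39
f 15 5 40
f 39 40 12
f 15 40 39
f 7 20 36
f 20 3 35
f 36 35 11
f 20 35 36
f 9 27 28
f 27 7 24
f 28 24 8
f 27 24 28
f 10 33 29
f 33 9 25
f 29 25 2
f 33 25 29
f 44 46 43
f 47 44 43
f 43 46 45
f 45 47 43
f 44 50 46
f 48 44 47
f 48 50 44
f 46 50 45
f 49 47 45
f 45 50 49
f 49 48 47
f 50 48 49
f 52 51 55
f 52 55 53
f 53 55 56
f 53 56 54
f 55 51 57
f 55 57 56
f 56 57 58
f 56 58 54
f 57 51 59
f 57 59 58
f 58 59 60
f 58 60 54
f 59 51 61
f 59 61 60
f 60 61 62
f 60 62 54
f 61 51 63
f 61 63 62
f 62 63 64
f 62 64 54
f 63 51 65
f 63 65 64
f 64 65 66
f 64 66 54
f 65 51 67
f 65 67 66
f 66 67 68
f 66 68 54
f 67 51 69
f 67 69 68
f 68 69 70
f 68 70 54
f 69 51 71
f 69 71 70
f 70 71 72
f 70 72 54
f 71 51 73
f 71 73 72
f 72 73 74
f 72 74 54
f 73 51 75
f 73 75 74
f 74 75 76
f 74 76 54
f 75 51 77
f 75 77 76
f 76 77 78
f 76 78 54
f 77 51 79
f 77 79 78
f 78 79 80
f 78 80 54
f 79 51 81
f 79 81 80
f 80 81 82
f 80 82 54
f 81 51 83
f 81 83 82
f 82 83 84
f 82 84 54
f 83 51 52
f 83 52 84
f 84 52 53
f 84 53 54
f 86 85 88
f 86 88 87
f 88 85 89
f 88 89 87
f 89 85 90
f 89 90 87
f 90 85 91
f 90 91 87
f 91 85 92
f 91 92 87
f 92 85 93
f 92 93 87
f 93 85 94
f 93 94 87
f 94 85 95
f 94 95 87
f 95 85 96
f 95 96 87
f 96 85 97
f 96 97 87
f 97 85 98
f 97 98 87
f 98 85 86
f 98 86 87



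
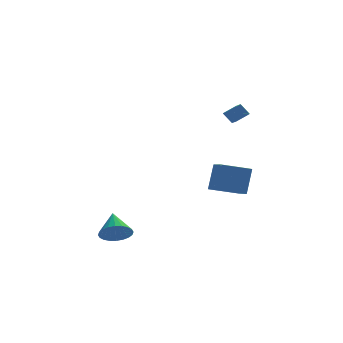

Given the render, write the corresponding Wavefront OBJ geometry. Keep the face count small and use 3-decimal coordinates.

v -3.813 -1.407 -4.428
v -2.816 -1.402 -4.342
v -3.907 0.027 -3.412
v -2.866 -1.181 -4.659
v -3.061 -0.994 -4.941
v -3.369 -0.87 -5.145
v -3.746 -0.828 -5.24
v -4.132 -0.874 -5.211
v -4.47 -1.001 -5.063
v -4.707 -1.19 -4.818
v -4.809 -1.412 -4.514
v -4.759 -1.634 -4.196
v -4.565 -1.82 -3.914
v -4.256 -1.944 -3.71
v -3.88 -1.987 -3.616
v -3.493 -1.941 -3.645
v -3.156 -1.813 -3.793
v -2.918 -1.624 -4.038
v 2.21 2.533 -2.673
v 2.609 3.208 -0.91
v 1.988 4.227 -3.271
v 2.387 4.902 -1.508
v 4.093 2.618 -3.132
v 4.492 3.293 -1.369
v 3.871 4.312 -3.73
v 4.27 4.987 -1.967
v 2.698 2.938 3.277
v 2.731 1.305 3.903
v 3.508 3.15 3.787
v 3.541 1.517 4.413
v 3.199 2.683 2.587
v 3.232 1.05 3.213
v 4.009 2.895 3.097
v 4.042 1.262 3.723
f 2 1 4
f 2 4 3
f 4 1 5
f 4 5 3
f 5 1 6
f 5 6 3
f 6 1 7
f 6 7 3
f 7 1 8
f 7 8 3
f 8 1 9
f 8 9 3
f 9 1 10
f 9 10 3
f 10 1 11
f 10 11 3
f 11 1 12
f 11 12 3
f 12 1 13
f 12 13 3
f 13 1 14
f 13 14 3
f 14 1 15
f 14 15 3
f 15 1 16
f 15 16 3
f 16 1 17
f 16 17 3
f 17 1 18
f 17 18 3
f 18 1 2
f 18 2 3
f 20 22 19
f 23 20 19
f 19 22 21
f 21 23 19
f 20 26 22
f 24 20 23
f 24 26 20
f 22 26 21
f 25 23 21
f 21 26 25
f 25 24 23
f 26 24 25
f 28 30 27
f 31 28 27
f 27 30 29
f 29 31 27
f 28 34 30
f 32 28 31
f 32 34 28
f 30 34 29
f 33 31 29
f 29 34 33
f 33 32 31
f 34 32 33



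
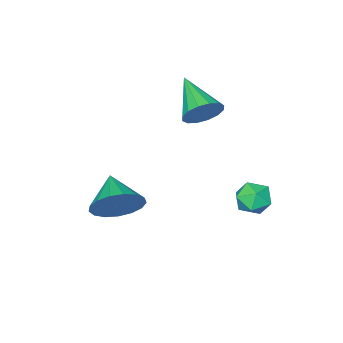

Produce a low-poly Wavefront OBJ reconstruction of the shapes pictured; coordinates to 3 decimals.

v 1.615 -0.612 -0.984
v 2.168 -0.386 -0.06
v 0.945 -1.868 -0.276
v 1.719 -0.117 -0.007
v 1.246 0.039 -0.177
v 0.857 0.046 -0.533
v 0.642 -0.098 -0.991
v 0.65 -0.359 -1.448
v 0.879 -0.679 -1.799
v 1.277 -0.983 -1.963
v 1.752 -1.202 -1.902
v 2.195 -1.286 -1.631
v 2.506 -1.215 -1.212
v 2.612 -1.006 -0.74
v 2.49 -0.707 -0.325
v -2.5 -0.47 2.413
v -2.129 -0.938 1.78
v -3.04 -2.19 3.367
v -1.803 -0.872 2.083
v -1.663 -0.699 2.474
v -1.747 -0.464 2.849
v -2.033 -0.231 3.107
v -2.444 -0.062 3.179
v -2.87 -0.002 3.046
v -3.197 -0.068 2.743
v -3.337 -0.241 2.351
v -3.252 -0.476 1.976
v -2.966 -0.709 1.718
v -2.555 -0.878 1.646
v -2.921 2.311 -2.027
v -2.33 2.449 -1.46
v -3.51 1.431 -1.2
v -2.919 1.569 -0.633
v -3.471 2.164 -0.81
v -3.107 2.708 -1.321
v -2.733 1.172 -1.339
v -2.369 1.716 -1.85
v -2.214 1.745 -1.034
v -2.67 2.357 -0.708
v -3.17 1.523 -1.952
v -3.626 2.135 -1.626
f 2 1 4
f 2 4 3
f 4 1 5
f 4 5 3
f 5 1 6
f 5 6 3
f 6 1 7
f 6 7 3
f 7 1 8
f 7 8 3
f 8 1 9
f 8 9 3
f 9 1 10
f 9 10 3
f 10 1 11
f 10 11 3
f 11 1 12
f 11 12 3
f 12 1 13
f 12 13 3
f 13 1 14
f 13 14 3
f 14 1 15
f 14 15 3
f 15 1 2
f 15 2 3
f 17 16 19
f 17 19 18
f 19 16 20
f 19 20 18
f 20 16 21
f 20 21 18
f 21 16 22
f 21 22 18
f 22 16 23
f 22 23 18
f 23 16 24
f 23 24 18
f 24 16 25
f 24 25 18
f 25 16 26
f 25 26 18
f 26 16 27
f 26 27 18
f 27 16 28
f 27 28 18
f 28 16 29
f 28 29 18
f 29 16 17
f 29 17 18
f 30 41 35
f 30 35 31
f 30 31 37
f 30 37 40
f 30 40 41
f 31 35 39
f 35 41 34
f 41 40 32
f 40 37 36
f 37 31 38
f 33 39 34
f 33 34 32
f 33 32 36
f 33 36 38
f 33 38 39
f 34 39 35
f 32 34 41
f 36 32 40
f 38 36 37
f 39 38 31



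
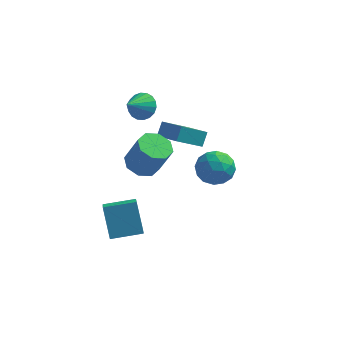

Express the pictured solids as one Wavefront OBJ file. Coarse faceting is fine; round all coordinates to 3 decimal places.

v -3.801 -2.376 -3.314
v -4.38 -1.432 -1.696
v -4.079 -1.343 -4.016
v -4.658 -0.399 -2.399
v -2.182 -1.781 -3.081
v -2.761 -0.837 -1.464
v -2.46 -0.748 -3.784
v -3.039 0.196 -2.166
v 1.48 -1.285 3.694
v 2.021 -1.409 2.788
v 1.059 -2.951 3.672
v 1.6 -3.075 2.766
v 2.119 -2.88 3.672
v 2.379 -1.85 3.686
v 0.701 -2.51 2.774
v 0.961 -1.48 2.788
v 1.539 -2.166 2.22
v 2.416 -2.395 2.775
v 0.664 -1.965 3.685
v 1.541 -2.194 4.24
v 1.787 -1.201 3.243
v 1.293 -3.159 3.217
v 1.598 -3.044 3.749
v 1.916 -3.117 3.217
v 1.998 -1.46 3.771
v 2.316 -1.533 3.238
v 2.373 -2.398 3.758
v 0.764 -2.827 3.222
v 1.082 -2.9 2.689
v 1.164 -1.243 3.243
v 1.482 -1.316 2.711
v 0.707 -1.962 2.702
v 1.822 -1.719 2.377
v 1.575 -2.698 2.364
v 1.047 -2.366 2.369
v 1.199 -1.761 2.377
v 2.337 -1.853 2.703
v 2.09 -2.832 2.69
v 2.395 -2.718 3.222
v 2.548 -2.113 3.23
v 2.054 -2.298 2.369
v 0.99 -1.528 3.77
v 0.743 -2.507 3.757
v 0.532 -2.247 3.23
v 0.685 -1.642 3.238
v 1.505 -1.662 4.096
v 1.258 -2.641 4.083
v 1.881 -2.599 4.083
v 2.033 -1.994 4.091
v 1.026 -2.062 4.091
v -2.25 -1.703 2.488
v -1.382 -1.613 2.113
v -0.622 -1.847 3.817
v -1.49 -1.937 4.192
v -1.661 -0.976 2.325
v -0.9 -1.21 4.028
v -2.285 -0.765 2.633
v -1.524 -0.999 4.336
v -2.889 -1.103 2.856
v -2.128 -1.337 4.559
v -3.118 -1.793 2.863
v -2.358 -2.027 4.567
v -2.84 -2.43 2.652
v -2.079 -2.664 4.355
v -2.216 -2.641 2.344
v -1.455 -2.875 4.047
v -1.612 -2.303 2.121
v -0.851 -2.537 3.824
v -2.218 1.604 1.933
v -2.081 2.199 2.634
v -1.105 2.804 0.698
v -0.968 3.399 1.399
v -1.052 0.901 2.301
v -0.915 1.496 3.002
v 0.061 2.101 1.066
v 0.198 2.696 1.767
v -3.604 4.23 2.008
v -2.876 4.284 2.5
v -4.156 3.09 2.952
v -3.116 4.542 2.671
v -3.453 4.738 2.711
v -3.819 4.834 2.611
v -4.143 4.81 2.393
v -4.36 4.671 2.098
v -4.427 4.445 1.785
v -4.331 4.176 1.517
v -4.091 3.918 1.345
v -3.755 3.722 1.306
v -3.388 3.627 1.405
v -3.064 3.651 1.624
v -2.847 3.79 1.919
v -2.78 4.016 2.232
f 2 4 1
f 5 2 1
f 1 4 3
f 3 5 1
f 2 8 4
f 6 2 5
f 6 8 2
f 4 8 3
f 7 5 3
f 3 8 7
f 7 6 5
f 8 6 7
f 9 46 25
f 46 20 49
f 25 49 14
f 46 49 25
f 9 25 21
f 25 14 26
f 21 26 10
f 25 26 21
f 9 21 30
f 21 10 31
f 30 31 16
f 21 31 30
f 9 30 42
f 30 16 45
f 42 45 19
f 30 45 42
f 9 42 46
f 42 19 50
f 46 50 20
f 42 50 46
f 10 26 37
f 26 14 40
f 37 40 18
f 26 40 37
f 14 49 27
f 49 20 48
f 27 48 13
f 49 48 27
f 20 50 47
f 50 19 43
f 47 43 11
f 50 43 47
f 19 45 44
f 45 16 32
f 44 32 15
f 45 32 44
f 16 31 36
f 31 10 33
f 36 33 17
f 31 33 36
f 12 38 24
f 38 18 39
f 24 39 13
f 38 39 24
f 12 24 22
f 24 13 23
f 22 23 11
f 24 23 22
f 12 22 29
f 22 11 28
f 29 28 15
f 22 28 29
f 12 29 34
f 29 15 35
f 34 35 17
f 29 35 34
f 12 34 38
f 34 17 41
f 38 41 18
f 34 41 38
f 13 39 27
f 39 18 40
f 27 40 14
f 39 40 27
f 11 23 47
f 23 13 48
f 47 48 20
f 23 48 47
f 15 28 44
f 28 11 43
f 44 43 19
f 28 43 44
f 17 35 36
f 35 15 32
f 36 32 16
f 35 32 36
f 18 41 37
f 41 17 33
f 37 33 10
f 41 33 37
f 52 51 55
f 52 55 53
f 53 55 56
f 53 56 54
f 55 51 57
f 55 57 56
f 56 57 58
f 56 58 54
f 57 51 59
f 57 59 58
f 58 59 60
f 58 60 54
f 59 51 61
f 59 61 60
f 60 61 62
f 60 62 54
f 61 51 63
f 61 63 62
f 62 63 64
f 62 64 54
f 63 51 65
f 63 65 64
f 64 65 66
f 64 66 54
f 65 51 67
f 65 67 66
f 66 67 68
f 66 68 54
f 67 51 52
f 67 52 68
f 68 52 53
f 68 53 54
f 70 72 69
f 73 70 69
f 69 72 71
f 71 73 69
f 70 76 72
f 74 70 73
f 74 76 70
f 72 76 71
f 75 73 71
f 71 76 75
f 75 74 73
f 76 74 75
f 78 77 80
f 78 80 79
f 80 77 81
f 80 81 79
f 81 77 82
f 81 82 79
f 82 77 83
f 82 83 79
f 83 77 84
f 83 84 79
f 84 77 85
f 84 85 79
f 85 77 86
f 85 86 79
f 86 77 87
f 86 87 79
f 87 77 88
f 87 88 79
f 88 77 89
f 88 89 79
f 89 77 90
f 89 90 79
f 90 77 91
f 90 91 79
f 91 77 92
f 91 92 79
f 92 77 78
f 92 78 79



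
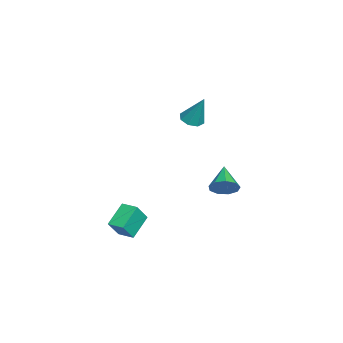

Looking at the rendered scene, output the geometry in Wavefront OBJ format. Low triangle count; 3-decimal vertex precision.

v -2.242 -0.626 2.08
v -1.64 -0.766 1.959
v -1.798 -0.034 3.6
v -1.757 -0.319 1.819
v -2.159 -0.053 1.833
v -2.609 -0.122 1.991
v -2.844 -0.486 2.202
v -2.726 -0.932 2.341
v -2.325 -1.199 2.328
v -1.875 -1.13 2.169
v -0.839 0.998 -1.727
v -0.507 0.578 -1.202
v -2.121 0.902 -0.993
v -0.473 1.074 -1.077
v -0.61 1.535 -1.256
v -0.854 1.744 -1.656
v -1.092 1.605 -2.088
v -1.211 1.181 -2.352
v -1.157 0.672 -2.323
v -0.954 0.315 -2.016
v -0.697 0.278 -1.573
v 0.783 -3.776 -4.141
v 1.337 -4.192 -3.162
v -0.226 -3.23 -3.339
v 0.328 -3.646 -2.359
v 1.232 -3.034 -4.081
v 1.786 -3.45 -3.101
v 0.223 -2.488 -3.278
v 0.777 -2.904 -2.299
f 2 1 4
f 2 4 3
f 4 1 5
f 4 5 3
f 5 1 6
f 5 6 3
f 6 1 7
f 6 7 3
f 7 1 8
f 7 8 3
f 8 1 9
f 8 9 3
f 9 1 10
f 9 10 3
f 10 1 2
f 10 2 3
f 12 11 14
f 12 14 13
f 14 11 15
f 14 15 13
f 15 11 16
f 15 16 13
f 16 11 17
f 16 17 13
f 17 11 18
f 17 18 13
f 18 11 19
f 18 19 13
f 19 11 20
f 19 20 13
f 20 11 21
f 20 21 13
f 21 11 12
f 21 12 13
f 23 25 22
f 26 23 22
f 22 25 24
f 24 26 22
f 23 29 25
f 27 23 26
f 27 29 23
f 25 29 24
f 28 26 24
f 24 29 28
f 28 27 26
f 29 27 28



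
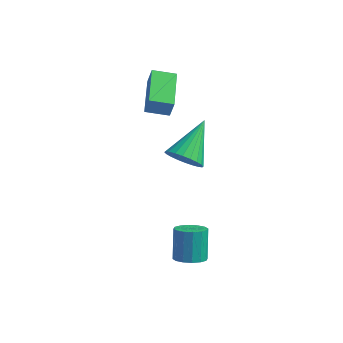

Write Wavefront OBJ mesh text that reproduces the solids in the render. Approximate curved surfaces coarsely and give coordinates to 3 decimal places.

v 3.845 -1.338 -1.032
v 4.49 -1.332 -0.89
v 4.239 -0.595 0.214
v 3.595 -0.602 0.072
v 4.44 -1.056 -1.085
v 4.189 -0.32 0.018
v 4.23 -0.856 -1.266
v 3.979 -0.12 -0.163
v 3.918 -0.785 -1.384
v 3.667 -0.049 -0.281
v 3.586 -0.862 -1.408
v 3.335 -0.126 -0.305
v 3.323 -1.067 -1.331
v 3.073 -0.331 -0.228
v 3.201 -1.345 -1.174
v 2.95 -0.608 -0.07
v 3.251 -1.62 -0.978
v 3 -0.884 0.125
v 3.461 -1.82 -0.797
v 3.21 -1.084 0.306
v 3.773 -1.891 -0.679
v 3.522 -1.155 0.424
v 4.105 -1.814 -0.655
v 3.854 -1.078 0.448
v 4.367 -1.609 -0.732
v 4.117 -0.873 0.371
v 0.563 2.334 3.57
v 0.772 2.29 4.403
v 0.027 4.006 3.79
v 0.235 3.962 4.624
v 1.485 2.658 3.356
v 1.693 2.614 4.19
v 0.948 4.33 3.577
v 1.157 4.286 4.41
v 2.008 2.824 0.506
v 2.43 2.41 1.103
v 2.232 4.536 1.534
v 2.674 2.499 0.902
v 2.816 2.637 0.641
v 2.835 2.804 0.359
v 2.728 2.973 0.1
v 2.511 3.12 -0.098
v 2.218 3.222 -0.203
v 1.893 3.263 -0.201
v 1.585 3.238 -0.091
v 1.342 3.149 0.11
v 1.2 3.011 0.371
v 1.181 2.844 0.653
v 1.288 2.674 0.912
v 1.504 2.527 1.109
v 1.797 2.426 1.215
v 2.123 2.384 1.212
f 2 1 5
f 2 5 3
f 3 5 6
f 3 6 4
f 5 1 7
f 5 7 6
f 6 7 8
f 6 8 4
f 7 1 9
f 7 9 8
f 8 9 10
f 8 10 4
f 9 1 11
f 9 11 10
f 10 11 12
f 10 12 4
f 11 1 13
f 11 13 12
f 12 13 14
f 12 14 4
f 13 1 15
f 13 15 14
f 14 15 16
f 14 16 4
f 15 1 17
f 15 17 16
f 16 17 18
f 16 18 4
f 17 1 19
f 17 19 18
f 18 19 20
f 18 20 4
f 19 1 21
f 19 21 20
f 20 21 22
f 20 22 4
f 21 1 23
f 21 23 22
f 22 23 24
f 22 24 4
f 23 1 25
f 23 25 24
f 24 25 26
f 24 26 4
f 25 1 2
f 25 2 26
f 26 2 3
f 26 3 4
f 28 30 27
f 31 28 27
f 27 30 29
f 29 31 27
f 28 34 30
f 32 28 31
f 32 34 28
f 30 34 29
f 33 31 29
f 29 34 33
f 33 32 31
f 34 32 33
f 36 35 38
f 36 38 37
f 38 35 39
f 38 39 37
f 39 35 40
f 39 40 37
f 40 35 41
f 40 41 37
f 41 35 42
f 41 42 37
f 42 35 43
f 42 43 37
f 43 35 44
f 43 44 37
f 44 35 45
f 44 45 37
f 45 35 46
f 45 46 37
f 46 35 47
f 46 47 37
f 47 35 48
f 47 48 37
f 48 35 49
f 48 49 37
f 49 35 50
f 49 50 37
f 50 35 51
f 50 51 37
f 51 35 52
f 51 52 37
f 52 35 36
f 52 36 37



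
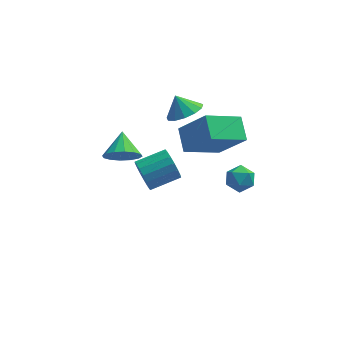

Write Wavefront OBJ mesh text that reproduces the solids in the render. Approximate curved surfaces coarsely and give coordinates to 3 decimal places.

v 3.107 -1.024 1.364
v 3.452 -1.591 0.978
v 2.668 -1.849 2.182
v 3.013 -2.416 1.796
v 3.434 -1.901 2.18
v 3.705 -1.392 1.674
v 2.415 -2.048 1.486
v 2.686 -1.539 0.98
v 3.024 -2.224 1.053
v 3.654 -2.133 1.482
v 2.466 -1.307 1.678
v 3.096 -1.216 2.107
v -2.397 2.945 -1.358
v -1.498 2.774 -1.034
v -2.423 4.195 -0.622
v -1.436 3.028 -1.463
v -1.631 3.259 -1.864
v -2.031 3.407 -2.129
v -2.529 3.43 -2.187
v -2.992 3.324 -2.023
v -3.295 3.116 -1.681
v -3.357 2.863 -1.252
v -3.162 2.631 -0.852
v -2.762 2.484 -0.587
v -2.264 2.46 -0.528
v -1.801 2.566 -0.692
v -1.467 3.678 -3.684
v -1.125 3.37 -4.458
v 0.369 3.955 -4.03
v 0.027 4.262 -3.256
v -1.254 3.77 -4.553
v 0.239 4.355 -4.126
v -1.432 4.149 -4.45
v 0.062 4.733 -4.022
v -1.618 4.419 -4.171
v -0.124 5.004 -3.743
v -1.769 4.52 -3.78
v -0.275 5.105 -3.353
v -1.851 4.428 -3.368
v -0.357 5.012 -2.94
v -1.845 4.163 -3.027
v -0.351 4.748 -2.6
v -1.752 3.788 -2.837
v -0.259 4.373 -2.41
v -1.594 3.387 -2.841
v -0.101 3.972 -2.414
v -1.407 3.053 -3.038
v 0.087 3.638 -2.611
v -1.233 2.862 -3.383
v 0.26 3.447 -2.956
v -1.113 2.858 -3.797
v 0.38 3.442 -3.369
v -1.074 3.041 -4.185
v 0.419 3.626 -3.757
v 0.53 1.854 0.066
v 1.795 1.193 1.701
v 0.282 3.025 0.732
v 1.547 2.364 2.367
v 2.233 2.756 -0.887
v 3.498 2.095 0.748
v 1.985 3.927 -0.221
v 3.25 3.266 1.414
v 0.587 2.584 2.433
v 1.439 2.86 2.752
v 0.133 2.956 3.327
v 1.239 3.274 2.478
v 0.833 3.469 2.189
v 0.348 3.383 1.979
v -0.06 3.044 1.912
v -0.263 2.558 2.011
v -0.196 2.081 2.244
v 0.12 1.763 2.537
v 0.585 1.706 2.797
v 1.05 1.928 2.941
v 1.368 2.358 2.924
f 1 12 6
f 1 6 2
f 1 2 8
f 1 8 11
f 1 11 12
f 2 6 10
f 6 12 5
f 12 11 3
f 11 8 7
f 8 2 9
f 4 10 5
f 4 5 3
f 4 3 7
f 4 7 9
f 4 9 10
f 5 10 6
f 3 5 12
f 7 3 11
f 9 7 8
f 10 9 2
f 14 13 16
f 14 16 15
f 16 13 17
f 16 17 15
f 17 13 18
f 17 18 15
f 18 13 19
f 18 19 15
f 19 13 20
f 19 20 15
f 20 13 21
f 20 21 15
f 21 13 22
f 21 22 15
f 22 13 23
f 22 23 15
f 23 13 24
f 23 24 15
f 24 13 25
f 24 25 15
f 25 13 26
f 25 26 15
f 26 13 14
f 26 14 15
f 28 27 31
f 28 31 29
f 29 31 32
f 29 32 30
f 31 27 33
f 31 33 32
f 32 33 34
f 32 34 30
f 33 27 35
f 33 35 34
f 34 35 36
f 34 36 30
f 35 27 37
f 35 37 36
f 36 37 38
f 36 38 30
f 37 27 39
f 37 39 38
f 38 39 40
f 38 40 30
f 39 27 41
f 39 41 40
f 40 41 42
f 40 42 30
f 41 27 43
f 41 43 42
f 42 43 44
f 42 44 30
f 43 27 45
f 43 45 44
f 44 45 46
f 44 46 30
f 45 27 47
f 45 47 46
f 46 47 48
f 46 48 30
f 47 27 49
f 47 49 48
f 48 49 50
f 48 50 30
f 49 27 51
f 49 51 50
f 50 51 52
f 50 52 30
f 51 27 53
f 51 53 52
f 52 53 54
f 52 54 30
f 53 27 28
f 53 28 54
f 54 28 29
f 54 29 30
f 56 58 55
f 59 56 55
f 55 58 57
f 57 59 55
f 56 62 58
f 60 56 59
f 60 62 56
f 58 62 57
f 61 59 57
f 57 62 61
f 61 60 59
f 62 60 61
f 64 63 66
f 64 66 65
f 66 63 67
f 66 67 65
f 67 63 68
f 67 68 65
f 68 63 69
f 68 69 65
f 69 63 70
f 69 70 65
f 70 63 71
f 70 71 65
f 71 63 72
f 71 72 65
f 72 63 73
f 72 73 65
f 73 63 74
f 73 74 65
f 74 63 75
f 74 75 65
f 75 63 64
f 75 64 65



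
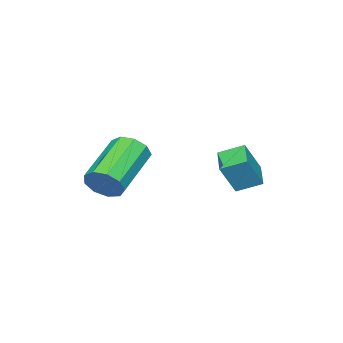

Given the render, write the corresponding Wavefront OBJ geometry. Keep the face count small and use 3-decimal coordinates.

v -2.76 2.611 2.248
v -3.208 3.436 2.647
v -1.922 3.251 1.869
v -2.37 4.075 2.269
v -2.05 2.405 3.471
v -2.498 3.229 3.871
v -1.212 3.044 3.093
v -1.66 3.869 3.492
v 2.093 0.671 2.902
v 2.449 0.5 3.552
v 0.522 0.199 4.527
v 0.167 0.369 3.878
v 2.357 1.011 3.529
v 0.431 0.71 4.504
v 2.142 1.363 3.212
v 0.216 1.062 4.187
v 1.904 1.391 2.751
v -0.022 1.09 3.726
v 1.754 1.082 2.36
v -0.172 0.781 3.336
v 1.764 0.58 2.224
v -0.163 0.279 3.199
v 1.927 0.121 2.404
v 0.001 -0.18 3.38
v 2.168 -0.081 2.818
v 0.242 -0.382 3.793
v 2.374 0.068 3.271
v 0.448 -0.233 4.247
f 2 4 1
f 5 2 1
f 1 4 3
f 3 5 1
f 2 8 4
f 6 2 5
f 6 8 2
f 4 8 3
f 7 5 3
f 3 8 7
f 7 6 5
f 8 6 7
f 10 9 13
f 10 13 11
f 11 13 14
f 11 14 12
f 13 9 15
f 13 15 14
f 14 15 16
f 14 16 12
f 15 9 17
f 15 17 16
f 16 17 18
f 16 18 12
f 17 9 19
f 17 19 18
f 18 19 20
f 18 20 12
f 19 9 21
f 19 21 20
f 20 21 22
f 20 22 12
f 21 9 23
f 21 23 22
f 22 23 24
f 22 24 12
f 23 9 25
f 23 25 24
f 24 25 26
f 24 26 12
f 25 9 27
f 25 27 26
f 26 27 28
f 26 28 12
f 27 9 10
f 27 10 28
f 28 10 11
f 28 11 12



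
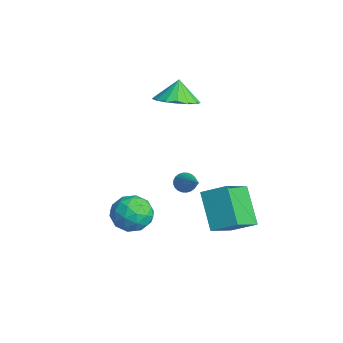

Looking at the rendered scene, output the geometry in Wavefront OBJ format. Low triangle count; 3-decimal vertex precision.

v 2.667 -1.678 -0.489
v 2.923 -1.487 -0.9
v 4.293 -1.622 0.549
v 2.86 -1.317 -0.81
v 2.767 -1.201 -0.671
v 2.659 -1.158 -0.505
v 2.553 -1.195 -0.336
v 2.463 -1.304 -0.191
v 2.405 -1.471 -0.091
v 2.387 -1.669 -0.052
v 2.411 -1.869 -0.079
v 2.475 -2.039 -0.169
v 2.567 -2.155 -0.308
v 2.675 -2.198 -0.474
v 2.782 -2.162 -0.643
v 2.871 -2.052 -0.788
v 2.929 -1.885 -0.888
v 2.947 -1.687 -0.927
v -1.929 -0.574 1.662
v -1.103 0.109 1.801
v -2.331 -0.306 2.738
v -1.473 0.402 1.59
v -1.946 0.473 1.395
v -2.416 0.303 1.262
v -2.774 -0.068 1.22
v -2.939 -0.554 1.279
v -2.872 -1.045 1.426
v -2.589 -1.428 1.627
v -2.154 -1.615 1.836
v -1.669 -1.564 2.005
v -1.242 -1.286 2.095
v -0.973 -0.845 2.086
v -0.923 -0.341 1.98
v 3.133 -0.682 -3.476
v 1.681 -0.661 -1.986
v 2.218 0.574 -4.384
v 0.766 0.595 -2.895
v 3.814 0.285 -2.825
v 2.362 0.306 -1.336
v 2.899 1.541 -3.734
v 1.447 1.562 -2.244
v 0.197 -2.577 -3.485
v 1.225 -2.64 -3.448
v 0.095 -4.24 -3.452
v 1.123 -4.303 -3.415
v 0.599 -3.936 -2.607
v 0.663 -2.907 -2.627
v 0.657 -3.973 -4.273
v 0.721 -2.944 -4.293
v 1.509 -3.502 -3.935
v 1.474 -3.479 -2.905
v -0.154 -3.401 -3.995
v -0.189 -3.378 -2.965
v 0.72 -2.462 -3.47
v 0.6 -4.418 -3.43
v 0.292 -4.202 -2.955
v 0.896 -4.239 -2.934
v 0.39 -2.62 -2.987
v 0.994 -2.656 -2.965
v 0.626 -3.418 -2.471
v 0.326 -4.224 -3.935
v 0.93 -4.26 -3.913
v 0.424 -2.641 -3.966
v 1.028 -2.678 -3.945
v 0.694 -3.462 -4.429
v 1.492 -3.006 -3.734
v 1.431 -3.984 -3.714
v 1.158 -3.79 -4.218
v 1.195 -3.185 -4.231
v 1.471 -2.993 -3.129
v 1.41 -3.971 -3.109
v 1.103 -3.754 -2.634
v 1.14 -3.15 -2.646
v 1.638 -3.5 -3.415
v -0.09 -2.909 -3.791
v -0.151 -3.887 -3.771
v 0.18 -3.73 -4.254
v 0.217 -3.126 -4.266
v -0.111 -2.896 -3.186
v -0.172 -3.874 -3.166
v 0.125 -3.695 -2.669
v 0.162 -3.09 -2.682
v -0.318 -3.38 -3.485
f 2 1 4
f 2 4 3
f 4 1 5
f 4 5 3
f 5 1 6
f 5 6 3
f 6 1 7
f 6 7 3
f 7 1 8
f 7 8 3
f 8 1 9
f 8 9 3
f 9 1 10
f 9 10 3
f 10 1 11
f 10 11 3
f 11 1 12
f 11 12 3
f 12 1 13
f 12 13 3
f 13 1 14
f 13 14 3
f 14 1 15
f 14 15 3
f 15 1 16
f 15 16 3
f 16 1 17
f 16 17 3
f 17 1 18
f 17 18 3
f 18 1 2
f 18 2 3
f 20 19 22
f 20 22 21
f 22 19 23
f 22 23 21
f 23 19 24
f 23 24 21
f 24 19 25
f 24 25 21
f 25 19 26
f 25 26 21
f 26 19 27
f 26 27 21
f 27 19 28
f 27 28 21
f 28 19 29
f 28 29 21
f 29 19 30
f 29 30 21
f 30 19 31
f 30 31 21
f 31 19 32
f 31 32 21
f 32 19 33
f 32 33 21
f 33 19 20
f 33 20 21
f 35 37 34
f 38 35 34
f 34 37 36
f 36 38 34
f 35 41 37
f 39 35 38
f 39 41 35
f 37 41 36
f 40 38 36
f 36 41 40
f 40 39 38
f 41 39 40
f 42 79 58
f 79 53 82
f 58 82 47
f 79 82 58
f 42 58 54
f 58 47 59
f 54 59 43
f 58 59 54
f 42 54 63
f 54 43 64
f 63 64 49
f 54 64 63
f 42 63 75
f 63 49 78
f 75 78 52
f 63 78 75
f 42 75 79
f 75 52 83
f 79 83 53
f 75 83 79
f 43 59 70
f 59 47 73
f 70 73 51
f 59 73 70
f 47 82 60
f 82 53 81
f 60 81 46
f 82 81 60
f 53 83 80
f 83 52 76
f 80 76 44
f 83 76 80
f 52 78 77
f 78 49 65
f 77 65 48
f 78 65 77
f 49 64 69
f 64 43 66
f 69 66 50
f 64 66 69
f 45 71 57
f 71 51 72
f 57 72 46
f 71 72 57
f 45 57 55
f 57 46 56
f 55 56 44
f 57 56 55
f 45 55 62
f 55 44 61
f 62 61 48
f 55 61 62
f 45 62 67
f 62 48 68
f 67 68 50
f 62 68 67
f 45 67 71
f 67 50 74
f 71 74 51
f 67 74 71
f 46 72 60
f 72 51 73
f 60 73 47
f 72 73 60
f 44 56 80
f 56 46 81
f 80 81 53
f 56 81 80
f 48 61 77
f 61 44 76
f 77 76 52
f 61 76 77
f 50 68 69
f 68 48 65
f 69 65 49
f 68 65 69
f 51 74 70
f 74 50 66
f 70 66 43
f 74 66 70



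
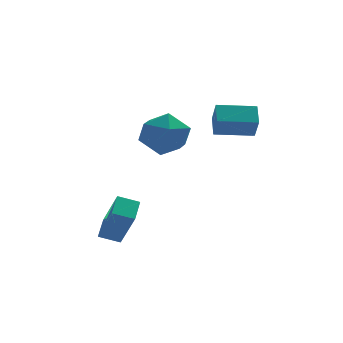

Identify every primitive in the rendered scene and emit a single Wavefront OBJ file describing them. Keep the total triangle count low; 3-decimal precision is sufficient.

v -3.961 -2.019 -1.748
v -3.505 -2.967 -0.118
v -3.653 -1.053 -1.272
v -3.197 -2.001 0.358
v -3.103 -2.139 -2.058
v -2.647 -3.087 -0.428
v -2.795 -1.173 -1.582
v -2.339 -2.121 0.048
v -0.907 2.972 1.485
v -0.16 2.867 2.403
v -1.52 1.173 1.777
v -0.773 1.068 2.695
v -1.711 1.793 2.773
v -1.332 2.904 2.592
v -0.348 1.136 1.588
v 0.031 2.247 1.407
v 0.186 1.732 2.467
v -0.657 2.138 3.199
v -1.023 1.902 0.981
v -1.866 2.308 1.713
v 0.864 0.254 2.617
v 0.909 -0.38 3.552
v 0.948 1.114 3.197
v 0.993 0.48 4.131
v 2.507 0.18 2.489
v 2.552 -0.454 3.423
v 2.591 1.04 3.068
v 2.636 0.406 4.003
f 2 4 1
f 5 2 1
f 1 4 3
f 3 5 1
f 2 8 4
f 6 2 5
f 6 8 2
f 4 8 3
f 7 5 3
f 3 8 7
f 7 6 5
f 8 6 7
f 9 20 14
f 9 14 10
f 9 10 16
f 9 16 19
f 9 19 20
f 10 14 18
f 14 20 13
f 20 19 11
f 19 16 15
f 16 10 17
f 12 18 13
f 12 13 11
f 12 11 15
f 12 15 17
f 12 17 18
f 13 18 14
f 11 13 20
f 15 11 19
f 17 15 16
f 18 17 10
f 22 24 21
f 25 22 21
f 21 24 23
f 23 25 21
f 22 28 24
f 26 22 25
f 26 28 22
f 24 28 23
f 27 25 23
f 23 28 27
f 27 26 25
f 28 26 27



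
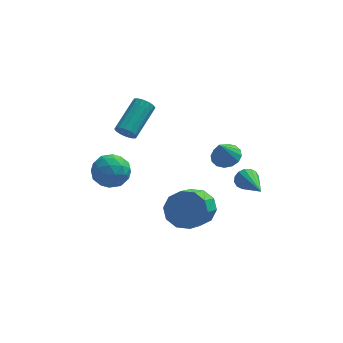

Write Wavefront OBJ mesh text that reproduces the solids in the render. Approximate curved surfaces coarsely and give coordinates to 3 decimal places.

v 2.984 -2.428 2.699
v 3.172 -2.176 3.221
v 3.636 -4.212 3.321
v 2.874 -2.266 3.276
v 2.606 -2.399 3.177
v 2.439 -2.54 2.949
v 2.418 -2.65 2.654
v 2.548 -2.701 2.371
v 2.795 -2.679 2.176
v 3.093 -2.589 2.121
v 3.361 -2.456 2.221
v 3.529 -2.316 2.448
v 3.55 -2.205 2.743
v 3.419 -2.154 3.026
v -3.466 -0.499 2.679
v -2.554 -0.895 2.45
v -4.206 -1.745 1.89
v -3.294 -2.141 1.661
v -3.622 -2.141 2.627
v -3.165 -1.37 3.115
v -3.595 -1.27 1.225
v -3.138 -0.499 1.713
v -2.634 -1.371 1.552
v -2.651 -1.91 2.418
v -4.109 -0.73 1.922
v -4.126 -1.269 2.788
v -2.945 -0.587 2.634
v -3.815 -2.053 1.706
v -4.008 -2.052 2.274
v -3.472 -2.285 2.139
v -3.304 -0.867 3.024
v -2.768 -1.1 2.89
v -3.396 -1.832 2.994
v -3.992 -1.54 1.45
v -3.456 -1.773 1.316
v -3.288 -0.355 2.201
v -2.752 -0.588 2.066
v -3.364 -0.808 1.346
v -2.456 -1.1 1.972
v -2.891 -1.833 1.508
v -3.068 -1.32 1.252
v -2.799 -0.868 1.538
v -2.466 -1.417 2.481
v -2.901 -2.149 2.017
v -3.094 -2.149 2.584
v -2.825 -1.696 2.871
v -2.513 -1.697 1.953
v -3.859 -0.491 2.323
v -4.294 -1.223 1.859
v -3.935 -0.944 1.469
v -3.666 -0.491 1.756
v -3.869 -0.807 2.832
v -4.304 -1.54 2.368
v -3.961 -1.772 2.802
v -3.692 -1.32 3.088
v -4.247 -0.943 2.387
v 2.022 1.418 1.191
v 2.714 1.639 1.475
v 1.678 0.882 2.449
v 2.469 1.953 1.541
v 2.104 2.123 1.514
v 1.717 2.105 1.4
v 1.412 1.902 1.23
v 1.27 1.57 1.05
v 1.33 1.197 0.908
v 1.575 0.883 0.841
v 1.94 0.713 0.868
v 2.327 0.731 0.982
v 2.632 0.934 1.152
v 2.774 1.266 1.332
v 0.602 -2.215 0.33
v 1.487 -2.041 0.886
v 1.083 -3.511 1.987
v 0.198 -3.685 1.43
v 1.002 -1.7 1.165
v 0.599 -3.169 2.266
v 0.365 -1.555 1.124
v -0.039 -3.025 2.225
v -0.182 -1.662 0.78
v -0.586 -3.132 1.881
v -0.43 -1.981 0.264
v -0.834 -3.451 1.365
v -0.283 -2.389 -0.227
v -0.687 -3.859 0.874
v 0.201 -2.731 -0.506
v -0.202 -4.2 0.595
v 0.839 -2.875 -0.465
v 0.435 -4.345 0.636
v 1.386 -2.768 -0.121
v 0.982 -4.238 0.98
v 1.634 -2.449 0.395
v 1.23 -3.919 1.496
v -2.809 0.883 3.21
v -2.522 1.027 2.703
v -1.704 2.64 3.623
v -1.991 2.497 4.13
v -2.794 1.175 2.685
v -1.976 2.788 3.606
v -3.071 1.245 2.809
v -2.252 2.858 3.729
v -3.277 1.218 3.039
v -2.459 2.831 3.96
v -3.358 1.101 3.315
v -2.54 2.715 4.236
v -3.292 0.926 3.563
v -2.474 2.54 4.484
v -3.096 0.74 3.717
v -2.278 2.353 4.637
v -2.824 0.592 3.734
v -2.006 2.205 4.655
v -2.548 0.522 3.611
v -1.729 2.135 4.531
v -2.341 0.549 3.38
v -1.523 2.162 4.301
v -2.26 0.665 3.104
v -1.442 2.279 4.025
v -2.326 0.84 2.856
v -1.508 2.454 3.777
f 2 1 4
f 2 4 3
f 4 1 5
f 4 5 3
f 5 1 6
f 5 6 3
f 6 1 7
f 6 7 3
f 7 1 8
f 7 8 3
f 8 1 9
f 8 9 3
f 9 1 10
f 9 10 3
f 10 1 11
f 10 11 3
f 11 1 12
f 11 12 3
f 12 1 13
f 12 13 3
f 13 1 14
f 13 14 3
f 14 1 2
f 14 2 3
f 15 52 31
f 52 26 55
f 31 55 20
f 52 55 31
f 15 31 27
f 31 20 32
f 27 32 16
f 31 32 27
f 15 27 36
f 27 16 37
f 36 37 22
f 27 37 36
f 15 36 48
f 36 22 51
f 48 51 25
f 36 51 48
f 15 48 52
f 48 25 56
f 52 56 26
f 48 56 52
f 16 32 43
f 32 20 46
f 43 46 24
f 32 46 43
f 20 55 33
f 55 26 54
f 33 54 19
f 55 54 33
f 26 56 53
f 56 25 49
f 53 49 17
f 56 49 53
f 25 51 50
f 51 22 38
f 50 38 21
f 51 38 50
f 22 37 42
f 37 16 39
f 42 39 23
f 37 39 42
f 18 44 30
f 44 24 45
f 30 45 19
f 44 45 30
f 18 30 28
f 30 19 29
f 28 29 17
f 30 29 28
f 18 28 35
f 28 17 34
f 35 34 21
f 28 34 35
f 18 35 40
f 35 21 41
f 40 41 23
f 35 41 40
f 18 40 44
f 40 23 47
f 44 47 24
f 40 47 44
f 19 45 33
f 45 24 46
f 33 46 20
f 45 46 33
f 17 29 53
f 29 19 54
f 53 54 26
f 29 54 53
f 21 34 50
f 34 17 49
f 50 49 25
f 34 49 50
f 23 41 42
f 41 21 38
f 42 38 22
f 41 38 42
f 24 47 43
f 47 23 39
f 43 39 16
f 47 39 43
f 58 57 60
f 58 60 59
f 60 57 61
f 60 61 59
f 61 57 62
f 61 62 59
f 62 57 63
f 62 63 59
f 63 57 64
f 63 64 59
f 64 57 65
f 64 65 59
f 65 57 66
f 65 66 59
f 66 57 67
f 66 67 59
f 67 57 68
f 67 68 59
f 68 57 69
f 68 69 59
f 69 57 70
f 69 70 59
f 70 57 58
f 70 58 59
f 72 71 75
f 72 75 73
f 73 75 76
f 73 76 74
f 75 71 77
f 75 77 76
f 76 77 78
f 76 78 74
f 77 71 79
f 77 79 78
f 78 79 80
f 78 80 74
f 79 71 81
f 79 81 80
f 80 81 82
f 80 82 74
f 81 71 83
f 81 83 82
f 82 83 84
f 82 84 74
f 83 71 85
f 83 85 84
f 84 85 86
f 84 86 74
f 85 71 87
f 85 87 86
f 86 87 88
f 86 88 74
f 87 71 89
f 87 89 88
f 88 89 90
f 88 90 74
f 89 71 91
f 89 91 90
f 90 91 92
f 90 92 74
f 91 71 72
f 91 72 92
f 92 72 73
f 92 73 74
f 94 93 97
f 94 97 95
f 95 97 98
f 95 98 96
f 97 93 99
f 97 99 98
f 98 99 100
f 98 100 96
f 99 93 101
f 99 101 100
f 100 101 102
f 100 102 96
f 101 93 103
f 101 103 102
f 102 103 104
f 102 104 96
f 103 93 105
f 103 105 104
f 104 105 106
f 104 106 96
f 105 93 107
f 105 107 106
f 106 107 108
f 106 108 96
f 107 93 109
f 107 109 108
f 108 109 110
f 108 110 96
f 109 93 111
f 109 111 110
f 110 111 112
f 110 112 96
f 111 93 113
f 111 113 112
f 112 113 114
f 112 114 96
f 113 93 115
f 113 115 114
f 114 115 116
f 114 116 96
f 115 93 117
f 115 117 116
f 116 117 118
f 116 118 96
f 117 93 94
f 117 94 118
f 118 94 95
f 118 95 96

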